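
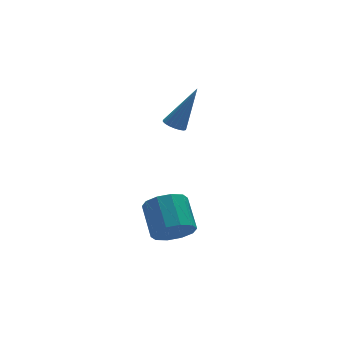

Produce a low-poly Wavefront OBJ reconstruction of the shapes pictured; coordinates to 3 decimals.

v 0.507 2.263 -2.043
v 0.873 2.578 -2.261
v 1.553 2.337 -0.177
v 0.714 2.732 -2.178
v 0.515 2.792 -2.068
v 0.313 2.748 -1.953
v 0.15 2.608 -1.856
v 0.058 2.4 -1.796
v 0.054 2.164 -1.785
v 0.14 1.948 -1.825
v 0.299 1.795 -1.907
v 0.499 1.734 -2.017
v 0.7 1.778 -2.132
v 0.863 1.918 -2.229
v 0.956 2.126 -2.289
v 0.959 2.362 -2.3
v -1.984 -3.302 -4.178
v -1.504 -2.952 -4.853
v -1.296 -1.627 -4.018
v -1.776 -1.978 -3.342
v -2.037 -2.817 -4.934
v -1.83 -1.492 -4.098
v -2.551 -2.868 -4.726
v -2.343 -1.543 -3.89
v -2.847 -3.085 -4.308
v -2.64 -1.76 -3.473
v -2.814 -3.385 -3.841
v -2.607 -2.06 -3.005
v -2.464 -3.653 -3.502
v -2.256 -2.328 -2.667
v -1.93 -3.788 -3.422
v -1.723 -2.463 -2.586
v -1.417 -3.737 -3.63
v -1.209 -2.412 -2.794
v -1.12 -3.52 -4.047
v -0.913 -2.195 -3.212
v -1.153 -3.22 -4.515
v -0.946 -1.895 -3.679
f 2 1 4
f 2 4 3
f 4 1 5
f 4 5 3
f 5 1 6
f 5 6 3
f 6 1 7
f 6 7 3
f 7 1 8
f 7 8 3
f 8 1 9
f 8 9 3
f 9 1 10
f 9 10 3
f 10 1 11
f 10 11 3
f 11 1 12
f 11 12 3
f 12 1 13
f 12 13 3
f 13 1 14
f 13 14 3
f 14 1 15
f 14 15 3
f 15 1 16
f 15 16 3
f 16 1 2
f 16 2 3
f 18 17 21
f 18 21 19
f 19 21 22
f 19 22 20
f 21 17 23
f 21 23 22
f 22 23 24
f 22 24 20
f 23 17 25
f 23 25 24
f 24 25 26
f 24 26 20
f 25 17 27
f 25 27 26
f 26 27 28
f 26 28 20
f 27 17 29
f 27 29 28
f 28 29 30
f 28 30 20
f 29 17 31
f 29 31 30
f 30 31 32
f 30 32 20
f 31 17 33
f 31 33 32
f 32 33 34
f 32 34 20
f 33 17 35
f 33 35 34
f 34 35 36
f 34 36 20
f 35 17 37
f 35 37 36
f 36 37 38
f 36 38 20
f 37 17 18
f 37 18 38
f 38 18 19
f 38 19 20



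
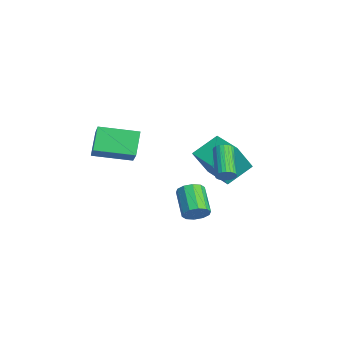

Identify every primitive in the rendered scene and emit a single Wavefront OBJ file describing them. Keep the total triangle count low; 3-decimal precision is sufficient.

v 1.598 1.802 0.263
v 1.847 1.538 0.663
v 0.251 1.755 1.798
v 0.002 2.018 1.397
v 1.903 1.737 0.704
v 0.307 1.954 1.838
v 1.912 1.946 0.677
v 0.317 2.163 1.812
v 1.874 2.133 0.588
v 0.278 2.35 1.722
v 1.794 2.269 0.449
v 0.198 2.486 1.583
v 1.684 2.334 0.281
v 0.088 2.551 1.416
v 1.56 2.318 0.111
v -0.035 2.535 1.246
v 1.443 2.224 -0.036
v -0.153 2.441 1.099
v 1.349 2.065 -0.138
v -0.247 2.282 0.997
v 1.293 1.866 -0.178
v -0.303 2.083 0.956
v 1.283 1.657 -0.152
v -0.312 1.874 0.983
v 1.322 1.47 -0.062
v -0.274 1.687 1.072
v 1.402 1.334 0.077
v -0.194 1.551 1.211
v 1.512 1.269 0.244
v -0.084 1.486 1.379
v 1.635 1.285 0.414
v 0.04 1.502 1.549
v 1.753 1.379 0.561
v 0.157 1.596 1.696
v 1.396 0.357 -2.372
v 1.73 0.809 -1.891
v 0.297 0.795 -0.886
v -0.036 0.343 -1.368
v 1.512 1.067 -2.199
v 0.079 1.053 -1.194
v 1.249 1.054 -2.573
v -0.184 1.04 -1.568
v 1.043 0.774 -2.871
v -0.39 0.761 -1.866
v 0.972 0.336 -2.978
v -0.461 0.322 -1.973
v 1.063 -0.095 -2.854
v -0.37 -0.109 -1.849
v 1.281 -0.353 -2.546
v -0.152 -0.367 -1.541
v 1.544 -0.34 -2.172
v 0.111 -0.354 -1.167
v 1.75 -0.061 -1.874
v 0.317 -0.074 -0.869
v 1.821 0.378 -1.767
v 0.388 0.364 -0.762
v -2.159 -4.361 0.497
v -3.037 -3.983 1.73
v -1.767 -2.268 0.135
v -2.644 -1.89 1.368
v -0.716 -4.45 1.552
v -1.593 -4.072 2.785
v -0.323 -2.357 1.19
v -1.201 -1.979 2.423
v -2.731 0.975 -0.095
v -3.193 2.386 0.851
v -3.246 1.922 -1.756
v -3.707 3.332 -0.81
v -0.993 1.648 -0.25
v -1.454 3.058 0.696
v -1.507 2.594 -1.911
v -1.969 4.005 -0.965
f 2 1 5
f 2 5 3
f 3 5 6
f 3 6 4
f 5 1 7
f 5 7 6
f 6 7 8
f 6 8 4
f 7 1 9
f 7 9 8
f 8 9 10
f 8 10 4
f 9 1 11
f 9 11 10
f 10 11 12
f 10 12 4
f 11 1 13
f 11 13 12
f 12 13 14
f 12 14 4
f 13 1 15
f 13 15 14
f 14 15 16
f 14 16 4
f 15 1 17
f 15 17 16
f 16 17 18
f 16 18 4
f 17 1 19
f 17 19 18
f 18 19 20
f 18 20 4
f 19 1 21
f 19 21 20
f 20 21 22
f 20 22 4
f 21 1 23
f 21 23 22
f 22 23 24
f 22 24 4
f 23 1 25
f 23 25 24
f 24 25 26
f 24 26 4
f 25 1 27
f 25 27 26
f 26 27 28
f 26 28 4
f 27 1 29
f 27 29 28
f 28 29 30
f 28 30 4
f 29 1 31
f 29 31 30
f 30 31 32
f 30 32 4
f 31 1 33
f 31 33 32
f 32 33 34
f 32 34 4
f 33 1 2
f 33 2 34
f 34 2 3
f 34 3 4
f 36 35 39
f 36 39 37
f 37 39 40
f 37 40 38
f 39 35 41
f 39 41 40
f 40 41 42
f 40 42 38
f 41 35 43
f 41 43 42
f 42 43 44
f 42 44 38
f 43 35 45
f 43 45 44
f 44 45 46
f 44 46 38
f 45 35 47
f 45 47 46
f 46 47 48
f 46 48 38
f 47 35 49
f 47 49 48
f 48 49 50
f 48 50 38
f 49 35 51
f 49 51 50
f 50 51 52
f 50 52 38
f 51 35 53
f 51 53 52
f 52 53 54
f 52 54 38
f 53 35 55
f 53 55 54
f 54 55 56
f 54 56 38
f 55 35 36
f 55 36 56
f 56 36 37
f 56 37 38
f 58 60 57
f 61 58 57
f 57 60 59
f 59 61 57
f 58 64 60
f 62 58 61
f 62 64 58
f 60 64 59
f 63 61 59
f 59 64 63
f 63 62 61
f 64 62 63
f 66 68 65
f 69 66 65
f 65 68 67
f 67 69 65
f 66 72 68
f 70 66 69
f 70 72 66
f 68 72 67
f 71 69 67
f 67 72 71
f 71 70 69
f 72 70 71



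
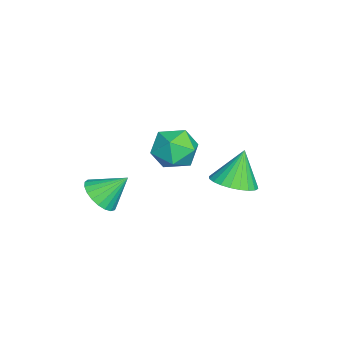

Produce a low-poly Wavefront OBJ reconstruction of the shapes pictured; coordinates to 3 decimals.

v -2.379 -0.003 1.505
v -1.63 -0.661 2.07
v -3.77 -0.759 2.47
v -3.021 -1.417 3.035
v -3.039 -0.285 3.215
v -2.179 0.182 2.619
v -3.221 -1.602 1.921
v -2.361 -1.135 1.325
v -2.15 -1.649 2.327
v -2.038 -0.836 3.126
v -3.362 -0.584 1.414
v -3.25 0.229 2.213
v 1.739 -3.158 2.501
v 2.643 -3.118 2.6
v 1.581 -2.082 3.519
v 2.583 -2.866 2.324
v 2.377 -2.665 2.079
v 2.061 -2.549 1.907
v 1.689 -2.538 1.837
v 1.326 -2.634 1.882
v 1.034 -2.821 2.035
v 0.865 -3.067 2.268
v 0.846 -3.328 2.541
v 0.982 -3.559 2.807
v 1.249 -3.722 3.021
v 1.601 -3.787 3.144
v 1.977 -3.743 3.156
v 2.311 -3.598 3.056
v 2.547 -3.377 2.859
v 0.259 1.962 2.557
v 1.034 2.609 2.699
v -0.339 2.338 4.103
v 0.762 2.849 2.536
v 0.413 2.953 2.375
v 0.041 2.907 2.242
v -0.298 2.717 2.157
v -0.552 2.411 2.133
v -0.683 2.038 2.174
v -0.67 1.652 2.273
v -0.516 1.314 2.415
v -0.244 1.074 2.579
v 0.105 0.97 2.739
v 0.478 1.016 2.872
v 0.817 1.207 2.957
v 1.071 1.512 2.981
v 1.201 1.886 2.94
v 1.189 2.271 2.842
f 1 12 6
f 1 6 2
f 1 2 8
f 1 8 11
f 1 11 12
f 2 6 10
f 6 12 5
f 12 11 3
f 11 8 7
f 8 2 9
f 4 10 5
f 4 5 3
f 4 3 7
f 4 7 9
f 4 9 10
f 5 10 6
f 3 5 12
f 7 3 11
f 9 7 8
f 10 9 2
f 14 13 16
f 14 16 15
f 16 13 17
f 16 17 15
f 17 13 18
f 17 18 15
f 18 13 19
f 18 19 15
f 19 13 20
f 19 20 15
f 20 13 21
f 20 21 15
f 21 13 22
f 21 22 15
f 22 13 23
f 22 23 15
f 23 13 24
f 23 24 15
f 24 13 25
f 24 25 15
f 25 13 26
f 25 26 15
f 26 13 27
f 26 27 15
f 27 13 28
f 27 28 15
f 28 13 29
f 28 29 15
f 29 13 14
f 29 14 15
f 31 30 33
f 31 33 32
f 33 30 34
f 33 34 32
f 34 30 35
f 34 35 32
f 35 30 36
f 35 36 32
f 36 30 37
f 36 37 32
f 37 30 38
f 37 38 32
f 38 30 39
f 38 39 32
f 39 30 40
f 39 40 32
f 40 30 41
f 40 41 32
f 41 30 42
f 41 42 32
f 42 30 43
f 42 43 32
f 43 30 44
f 43 44 32
f 44 30 45
f 44 45 32
f 45 30 46
f 45 46 32
f 46 30 47
f 46 47 32
f 47 30 31
f 47 31 32



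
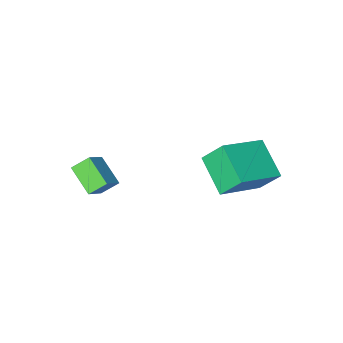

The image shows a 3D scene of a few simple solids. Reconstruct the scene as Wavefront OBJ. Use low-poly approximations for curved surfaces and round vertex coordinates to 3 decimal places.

v 2.349 -0.777 -3.66
v 3.153 -0.335 -2.903
v 2.333 0.395 -4.328
v 3.137 0.838 -3.571
v 2.983 -1.058 -4.169
v 3.787 -0.615 -3.412
v 2.967 0.115 -4.837
v 3.771 0.557 -4.08
v -1.911 2.239 -3.241
v -2.391 2.874 -2.265
v -1.69 3.733 -4.105
v -2.17 4.368 -3.129
v 0.03 2.432 -2.411
v -0.45 3.067 -1.435
v 0.251 3.926 -3.275
v -0.229 4.561 -2.299
f 2 4 1
f 5 2 1
f 1 4 3
f 3 5 1
f 2 8 4
f 6 2 5
f 6 8 2
f 4 8 3
f 7 5 3
f 3 8 7
f 7 6 5
f 8 6 7
f 10 12 9
f 13 10 9
f 9 12 11
f 11 13 9
f 10 16 12
f 14 10 13
f 14 16 10
f 12 16 11
f 15 13 11
f 11 16 15
f 15 14 13
f 16 14 15



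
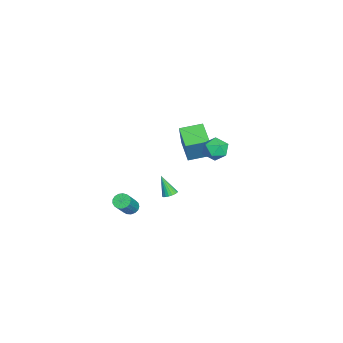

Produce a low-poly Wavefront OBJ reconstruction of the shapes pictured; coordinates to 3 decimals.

v -4.779 0.636 -1.15
v -3.996 0.565 0.71
v -5.223 2.08 -0.908
v -4.439 2.009 0.952
v -3.301 1.191 -1.752
v -2.517 1.12 0.108
v -3.744 2.635 -1.51
v -2.961 2.564 0.35
v 2.033 3.6 3.446
v 2.409 3.148 2.773
v 0.731 3.412 2.847
v 1.107 2.96 2.174
v 1.087 2.605 2.994
v 1.892 2.722 3.364
v 1.248 3.838 2.256
v 2.053 3.955 2.626
v 1.924 3.295 2.037
v 1.824 2.533 2.494
v 1.316 4.027 3.126
v 1.216 3.265 3.583
v 3.339 -1.576 -1.453
v 3.771 -1.473 -1.794
v 4.914 -1.82 -0.447
v 4.481 -1.924 -0.107
v 3.716 -1.234 -1.685
v 4.859 -1.581 -0.339
v 3.575 -1.073 -1.524
v 4.717 -1.421 -0.177
v 3.379 -1.028 -1.346
v 4.522 -1.375 0.001
v 3.174 -1.109 -1.193
v 4.317 -1.456 0.154
v 3.007 -1.296 -1.1
v 4.15 -1.643 0.247
v 2.916 -1.548 -1.087
v 4.058 -1.895 0.259
v 2.922 -1.806 -1.159
v 4.064 -2.153 0.188
v 3.023 -2.012 -1.298
v 4.165 -2.359 0.049
v 3.196 -2.118 -1.472
v 4.339 -2.465 -0.125
v 3.403 -2.1 -1.643
v 4.545 -2.447 -0.296
v 3.594 -1.962 -1.769
v 4.737 -2.309 -0.423
v 3.727 -1.735 -1.824
v 4.87 -2.083 -0.477
v -1.518 0.261 -3.709
v -1.139 -0.093 -3.753
v -1.922 -0.341 -2.351
v -1.038 0.069 -3.651
v -1.02 0.264 -3.559
v -1.087 0.458 -3.493
v -1.229 0.619 -3.465
v -1.421 0.717 -3.478
v -1.63 0.737 -3.532
v -1.819 0.674 -3.616
v -1.956 0.54 -3.716
v -2.017 0.358 -3.815
v -1.992 0.159 -3.896
v -1.885 -0.022 -3.944
v -1.714 -0.155 -3.952
v -1.509 -0.215 -3.918
v -1.306 -0.193 -3.847
f 2 4 1
f 5 2 1
f 1 4 3
f 3 5 1
f 2 8 4
f 6 2 5
f 6 8 2
f 4 8 3
f 7 5 3
f 3 8 7
f 7 6 5
f 8 6 7
f 9 20 14
f 9 14 10
f 9 10 16
f 9 16 19
f 9 19 20
f 10 14 18
f 14 20 13
f 20 19 11
f 19 16 15
f 16 10 17
f 12 18 13
f 12 13 11
f 12 11 15
f 12 15 17
f 12 17 18
f 13 18 14
f 11 13 20
f 15 11 19
f 17 15 16
f 18 17 10
f 22 21 25
f 22 25 23
f 23 25 26
f 23 26 24
f 25 21 27
f 25 27 26
f 26 27 28
f 26 28 24
f 27 21 29
f 27 29 28
f 28 29 30
f 28 30 24
f 29 21 31
f 29 31 30
f 30 31 32
f 30 32 24
f 31 21 33
f 31 33 32
f 32 33 34
f 32 34 24
f 33 21 35
f 33 35 34
f 34 35 36
f 34 36 24
f 35 21 37
f 35 37 36
f 36 37 38
f 36 38 24
f 37 21 39
f 37 39 38
f 38 39 40
f 38 40 24
f 39 21 41
f 39 41 40
f 40 41 42
f 40 42 24
f 41 21 43
f 41 43 42
f 42 43 44
f 42 44 24
f 43 21 45
f 43 45 44
f 44 45 46
f 44 46 24
f 45 21 47
f 45 47 46
f 46 47 48
f 46 48 24
f 47 21 22
f 47 22 48
f 48 22 23
f 48 23 24
f 50 49 52
f 50 52 51
f 52 49 53
f 52 53 51
f 53 49 54
f 53 54 51
f 54 49 55
f 54 55 51
f 55 49 56
f 55 56 51
f 56 49 57
f 56 57 51
f 57 49 58
f 57 58 51
f 58 49 59
f 58 59 51
f 59 49 60
f 59 60 51
f 60 49 61
f 60 61 51
f 61 49 62
f 61 62 51
f 62 49 63
f 62 63 51
f 63 49 64
f 63 64 51
f 64 49 65
f 64 65 51
f 65 49 50
f 65 50 51



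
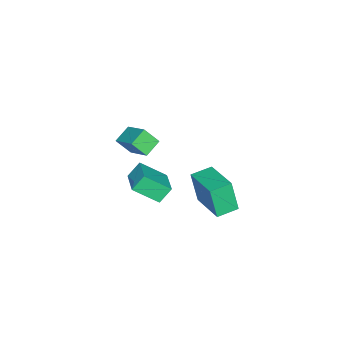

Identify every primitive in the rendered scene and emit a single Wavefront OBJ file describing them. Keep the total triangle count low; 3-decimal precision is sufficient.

v -1.402 0.641 2.679
v -0.893 -0.612 3.676
v -0.086 1.495 3.081
v 0.424 0.243 4.078
v -0.884 0.217 1.882
v -0.374 -1.035 2.879
v 0.433 1.072 2.284
v 0.942 -0.181 3.281
v -4.552 -2.128 1.943
v -4.346 -2.881 2.801
v -3.734 -0.831 2.885
v -3.528 -1.584 3.743
v -3.592 -2.396 1.477
v -3.386 -3.149 2.335
v -2.774 -1.099 2.419
v -2.568 -1.852 3.277
v -0.126 2.871 2.735
v -0.262 2.42 4.462
v -1.033 3.601 2.854
v -1.169 3.15 4.581
v 1.229 4.47 3.259
v 1.093 4.019 4.986
v 0.322 5.2 3.378
v 0.186 4.749 5.105
f 2 4 1
f 5 2 1
f 1 4 3
f 3 5 1
f 2 8 4
f 6 2 5
f 6 8 2
f 4 8 3
f 7 5 3
f 3 8 7
f 7 6 5
f 8 6 7
f 10 12 9
f 13 10 9
f 9 12 11
f 11 13 9
f 10 16 12
f 14 10 13
f 14 16 10
f 12 16 11
f 15 13 11
f 11 16 15
f 15 14 13
f 16 14 15
f 18 20 17
f 21 18 17
f 17 20 19
f 19 21 17
f 18 24 20
f 22 18 21
f 22 24 18
f 20 24 19
f 23 21 19
f 19 24 23
f 23 22 21
f 24 22 23



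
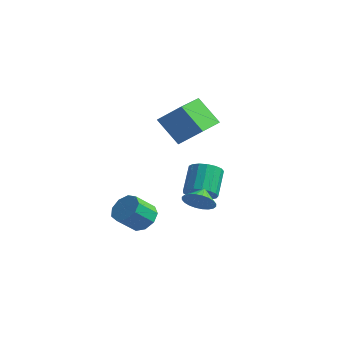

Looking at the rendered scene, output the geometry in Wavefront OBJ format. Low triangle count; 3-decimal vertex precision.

v -2.702 -3.136 -2.356
v -1.902 -2.91 -1.837
v -2.279 -3.998 -0.784
v -3.078 -4.224 -1.304
v -2.421 -2.535 -1.635
v -2.797 -3.623 -0.582
v -3.07 -2.442 -1.771
v -3.447 -3.53 -0.718
v -3.548 -2.673 -2.181
v -3.924 -3.761 -1.128
v -3.629 -3.121 -2.673
v -4.006 -4.209 -1.62
v -3.277 -3.576 -3.017
v -3.653 -4.664 -1.964
v -2.655 -3.825 -3.052
v -3.032 -4.913 -1.999
v -2.056 -3.752 -2.761
v -2.432 -4.839 -1.708
v -1.758 -3.39 -2.281
v -2.135 -4.478 -1.229
v -3.708 0.955 1.527
v -5.061 0.735 3.118
v -4.19 3.047 1.407
v -5.543 2.827 2.998
v -2.297 1.353 2.782
v -3.65 1.133 4.373
v -2.779 3.445 2.662
v -4.132 3.225 4.253
v -0.925 -0.631 -1.505
v -0.144 -0.758 -0.927
v -1.235 0.231 -0.895
v -0.003 -0.52 -1.191
v -0.002 -0.299 -1.503
v -0.142 -0.129 -1.815
v -0.401 -0.034 -2.08
v -0.74 -0.031 -2.258
v -1.107 -0.119 -2.321
v -1.446 -0.284 -2.259
v -1.706 -0.503 -2.083
v -1.846 -0.741 -1.819
v -1.847 -0.962 -1.507
v -1.707 -1.133 -1.195
v -1.448 -1.227 -0.93
v -1.109 -1.23 -0.752
v -0.743 -1.142 -0.689
v -0.403 -0.977 -0.751
v -3.119 2.185 -2.641
v -2.546 2.905 -3.057
v -3.169 4.176 -1.716
v -3.741 3.455 -1.299
v -2.968 2.944 -3.29
v -3.591 4.214 -1.948
v -3.424 2.808 -3.374
v -4.047 4.079 -2.032
v -3.811 2.53 -3.29
v -4.434 3.801 -1.948
v -4.039 2.173 -3.057
v -4.661 3.444 -1.716
v -4.056 1.819 -2.729
v -4.679 3.089 -1.388
v -3.858 1.548 -2.381
v -4.481 2.819 -1.039
v -3.491 1.423 -2.092
v -4.114 2.694 -0.751
v -3.039 1.472 -1.929
v -3.662 2.743 -0.588
v -2.605 1.685 -1.929
v -3.227 2.956 -0.588
v -2.288 2.012 -2.092
v -2.911 3.283 -0.751
v -2.162 2.379 -2.381
v -2.785 3.65 -1.039
v -2.255 2.701 -2.729
v -2.878 3.972 -1.388
f 2 1 5
f 2 5 3
f 3 5 6
f 3 6 4
f 5 1 7
f 5 7 6
f 6 7 8
f 6 8 4
f 7 1 9
f 7 9 8
f 8 9 10
f 8 10 4
f 9 1 11
f 9 11 10
f 10 11 12
f 10 12 4
f 11 1 13
f 11 13 12
f 12 13 14
f 12 14 4
f 13 1 15
f 13 15 14
f 14 15 16
f 14 16 4
f 15 1 17
f 15 17 16
f 16 17 18
f 16 18 4
f 17 1 19
f 17 19 18
f 18 19 20
f 18 20 4
f 19 1 2
f 19 2 20
f 20 2 3
f 20 3 4
f 22 24 21
f 25 22 21
f 21 24 23
f 23 25 21
f 22 28 24
f 26 22 25
f 26 28 22
f 24 28 23
f 27 25 23
f 23 28 27
f 27 26 25
f 28 26 27
f 30 29 32
f 30 32 31
f 32 29 33
f 32 33 31
f 33 29 34
f 33 34 31
f 34 29 35
f 34 35 31
f 35 29 36
f 35 36 31
f 36 29 37
f 36 37 31
f 37 29 38
f 37 38 31
f 38 29 39
f 38 39 31
f 39 29 40
f 39 40 31
f 40 29 41
f 40 41 31
f 41 29 42
f 41 42 31
f 42 29 43
f 42 43 31
f 43 29 44
f 43 44 31
f 44 29 45
f 44 45 31
f 45 29 46
f 45 46 31
f 46 29 30
f 46 30 31
f 48 47 51
f 48 51 49
f 49 51 52
f 49 52 50
f 51 47 53
f 51 53 52
f 52 53 54
f 52 54 50
f 53 47 55
f 53 55 54
f 54 55 56
f 54 56 50
f 55 47 57
f 55 57 56
f 56 57 58
f 56 58 50
f 57 47 59
f 57 59 58
f 58 59 60
f 58 60 50
f 59 47 61
f 59 61 60
f 60 61 62
f 60 62 50
f 61 47 63
f 61 63 62
f 62 63 64
f 62 64 50
f 63 47 65
f 63 65 64
f 64 65 66
f 64 66 50
f 65 47 67
f 65 67 66
f 66 67 68
f 66 68 50
f 67 47 69
f 67 69 68
f 68 69 70
f 68 70 50
f 69 47 71
f 69 71 70
f 70 71 72
f 70 72 50
f 71 47 73
f 71 73 72
f 72 73 74
f 72 74 50
f 73 47 48
f 73 48 74
f 74 48 49
f 74 49 50



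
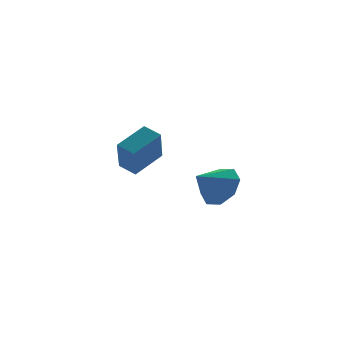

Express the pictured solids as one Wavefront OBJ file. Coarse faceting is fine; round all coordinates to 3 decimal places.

v -3.907 -4.104 1.261
v -4.32 -4.887 2.606
v -4.269 -3.435 1.539
v -4.682 -4.217 2.885
v -2.638 -3.683 1.895
v -3.051 -4.465 3.241
v -3 -3.013 2.174
v -3.413 -3.796 3.519
v 1.101 -1.019 -1.196
v 1.602 -1.759 -0.645
v -0.061 -1.201 -0.384
v 1.703 -1.024 -0.336
v 1.452 -0.286 -0.531
v 0.995 0.022 -1.116
v 0.601 -0.279 -1.748
v 0.5 -1.014 -2.057
v 0.751 -1.752 -1.861
v 1.208 -2.061 -1.277
f 2 4 1
f 5 2 1
f 1 4 3
f 3 5 1
f 2 8 4
f 6 2 5
f 6 8 2
f 4 8 3
f 7 5 3
f 3 8 7
f 7 6 5
f 8 6 7
f 10 9 12
f 10 12 11
f 12 9 13
f 12 13 11
f 13 9 14
f 13 14 11
f 14 9 15
f 14 15 11
f 15 9 16
f 15 16 11
f 16 9 17
f 16 17 11
f 17 9 18
f 17 18 11
f 18 9 10
f 18 10 11



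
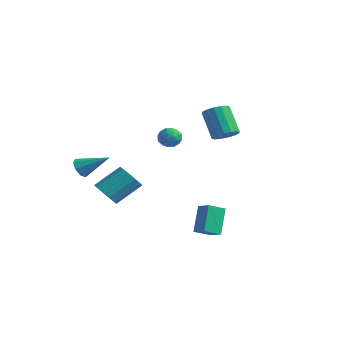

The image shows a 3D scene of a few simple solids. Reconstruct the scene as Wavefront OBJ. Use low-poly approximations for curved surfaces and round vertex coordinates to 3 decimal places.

v -2.899 -4.44 -0.048
v -2.4 -4.813 -0.367
v -1.581 -3.46 0.868
v -2.536 -4.373 -0.642
v -2.884 -3.973 -0.569
v -3.241 -3.846 -0.19
v -3.398 -4.067 0.272
v -3.263 -4.506 0.547
v -2.914 -4.907 0.474
v -2.557 -5.033 0.095
v -2.836 -2.805 -2.41
v -2.012 -3.158 -2.326
v -1.521 -1.728 -1.127
v -2.344 -1.375 -1.21
v -2.004 -2.803 -2.754
v -1.513 -1.372 -1.554
v -2.314 -2.448 -3.05
v -1.822 -1.018 -1.851
v -2.823 -2.23 -3.101
v -2.331 -0.799 -1.902
v -3.337 -2.231 -2.889
v -2.845 -0.801 -1.69
v -3.659 -2.452 -2.493
v -3.168 -1.022 -1.294
v -3.667 -2.808 -2.066
v -3.176 -1.377 -0.866
v -3.358 -3.162 -1.769
v -2.866 -1.732 -0.57
v -2.849 -3.381 -1.718
v -2.357 -1.95 -0.519
v -2.335 -3.379 -1.93
v -1.843 -1.949 -0.731
v 3.281 -3.843 3.861
v 3.612 -3.441 3.418
v 4.248 -4.199 4.262
v 4.579 -3.797 3.819
v 4.226 -3.52 4.335
v 3.628 -3.3 4.087
v 4.232 -4.34 3.593
v 3.634 -4.12 3.345
v 4.2 -3.748 3.253
v 4.196 -3.241 3.711
v 3.664 -4.399 3.969
v 3.66 -3.892 4.427
v 3.361 -3.611 3.604
v 4.499 -4.029 4.076
v 4.291 -3.866 4.379
v 4.486 -3.63 4.119
v 3.371 -3.528 3.997
v 3.565 -3.292 3.737
v 3.926 -3.338 4.276
v 4.295 -4.348 3.943
v 4.489 -4.112 3.683
v 3.374 -4.01 3.561
v 3.569 -3.774 3.301
v 3.934 -4.302 3.404
v 3.902 -3.555 3.247
v 4.47 -3.764 3.483
v 4.266 -4.083 3.35
v 3.915 -3.954 3.204
v 3.899 -3.257 3.516
v 4.468 -3.466 3.752
v 4.26 -3.303 4.055
v 3.909 -3.174 3.909
v 4.245 -3.437 3.419
v 3.392 -4.174 3.928
v 3.961 -4.383 4.164
v 3.951 -4.466 3.771
v 3.6 -4.337 3.625
v 3.39 -3.876 4.197
v 3.958 -4.085 4.433
v 3.945 -3.686 4.476
v 3.594 -3.557 4.33
v 3.615 -4.203 4.261
v 0.516 3.048 1.658
v 1.169 3.291 2.072
v 0.057 3.514 3.695
v -0.596 3.272 3.282
v 1.005 3.642 1.912
v -0.107 3.865 3.535
v 0.71 3.834 1.684
v -0.401 4.057 3.307
v 0.363 3.816 1.449
v -0.748 4.039 3.072
v 0.057 3.592 1.27
v -1.054 3.815 2.893
v -0.126 3.222 1.195
v -1.237 3.445 2.818
v -0.137 2.806 1.245
v -1.249 3.029 2.868
v 0.027 2.455 1.405
v -1.085 2.678 3.028
v 0.321 2.263 1.633
v -0.79 2.486 3.256
v 0.668 2.281 1.868
v -0.443 2.504 3.491
v 0.974 2.505 2.047
v -0.137 2.728 3.67
v 1.157 2.875 2.122
v 0.046 3.098 3.745
v 2.734 -1.181 -3.941
v 2.197 -0.391 -2.404
v 2.947 -0.184 -4.379
v 2.41 0.606 -2.842
v 3.65 -1.226 -3.598
v 3.113 -0.436 -2.061
v 3.863 -0.229 -4.036
v 3.326 0.561 -2.499
f 2 1 4
f 2 4 3
f 4 1 5
f 4 5 3
f 5 1 6
f 5 6 3
f 6 1 7
f 6 7 3
f 7 1 8
f 7 8 3
f 8 1 9
f 8 9 3
f 9 1 10
f 9 10 3
f 10 1 2
f 10 2 3
f 12 11 15
f 12 15 13
f 13 15 16
f 13 16 14
f 15 11 17
f 15 17 16
f 16 17 18
f 16 18 14
f 17 11 19
f 17 19 18
f 18 19 20
f 18 20 14
f 19 11 21
f 19 21 20
f 20 21 22
f 20 22 14
f 21 11 23
f 21 23 22
f 22 23 24
f 22 24 14
f 23 11 25
f 23 25 24
f 24 25 26
f 24 26 14
f 25 11 27
f 25 27 26
f 26 27 28
f 26 28 14
f 27 11 29
f 27 29 28
f 28 29 30
f 28 30 14
f 29 11 31
f 29 31 30
f 30 31 32
f 30 32 14
f 31 11 12
f 31 12 32
f 32 12 13
f 32 13 14
f 33 70 49
f 70 44 73
f 49 73 38
f 70 73 49
f 33 49 45
f 49 38 50
f 45 50 34
f 49 50 45
f 33 45 54
f 45 34 55
f 54 55 40
f 45 55 54
f 33 54 66
f 54 40 69
f 66 69 43
f 54 69 66
f 33 66 70
f 66 43 74
f 70 74 44
f 66 74 70
f 34 50 61
f 50 38 64
f 61 64 42
f 50 64 61
f 38 73 51
f 73 44 72
f 51 72 37
f 73 72 51
f 44 74 71
f 74 43 67
f 71 67 35
f 74 67 71
f 43 69 68
f 69 40 56
f 68 56 39
f 69 56 68
f 40 55 60
f 55 34 57
f 60 57 41
f 55 57 60
f 36 62 48
f 62 42 63
f 48 63 37
f 62 63 48
f 36 48 46
f 48 37 47
f 46 47 35
f 48 47 46
f 36 46 53
f 46 35 52
f 53 52 39
f 46 52 53
f 36 53 58
f 53 39 59
f 58 59 41
f 53 59 58
f 36 58 62
f 58 41 65
f 62 65 42
f 58 65 62
f 37 63 51
f 63 42 64
f 51 64 38
f 63 64 51
f 35 47 71
f 47 37 72
f 71 72 44
f 47 72 71
f 39 52 68
f 52 35 67
f 68 67 43
f 52 67 68
f 41 59 60
f 59 39 56
f 60 56 40
f 59 56 60
f 42 65 61
f 65 41 57
f 61 57 34
f 65 57 61
f 76 75 79
f 76 79 77
f 77 79 80
f 77 80 78
f 79 75 81
f 79 81 80
f 80 81 82
f 80 82 78
f 81 75 83
f 81 83 82
f 82 83 84
f 82 84 78
f 83 75 85
f 83 85 84
f 84 85 86
f 84 86 78
f 85 75 87
f 85 87 86
f 86 87 88
f 86 88 78
f 87 75 89
f 87 89 88
f 88 89 90
f 88 90 78
f 89 75 91
f 89 91 90
f 90 91 92
f 90 92 78
f 91 75 93
f 91 93 92
f 92 93 94
f 92 94 78
f 93 75 95
f 93 95 94
f 94 95 96
f 94 96 78
f 95 75 97
f 95 97 96
f 96 97 98
f 96 98 78
f 97 75 99
f 97 99 98
f 98 99 100
f 98 100 78
f 99 75 76
f 99 76 100
f 100 76 77
f 100 77 78
f 102 104 101
f 105 102 101
f 101 104 103
f 103 105 101
f 102 108 104
f 106 102 105
f 106 108 102
f 104 108 103
f 107 105 103
f 103 108 107
f 107 106 105
f 108 106 107



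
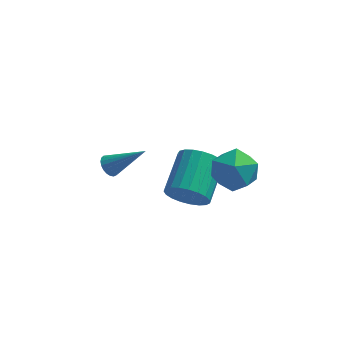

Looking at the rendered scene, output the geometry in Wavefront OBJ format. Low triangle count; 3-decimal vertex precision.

v -0.071 -1.676 1.711
v 0.927 -1.657 1.673
v -0.047 -3.283 1.547
v 0.951 -3.264 1.509
v 0.48 -3.048 2.363
v 0.465 -2.055 2.464
v 0.415 -2.885 0.756
v 0.4 -1.892 0.857
v 1.228 -2.404 1.083
v 1.267 -2.505 2.076
v -0.387 -2.435 1.144
v -0.348 -2.536 2.137
v -4.576 1.024 -2.023
v -4.253 1.048 -2.418
v -3.164 0.936 -0.877
v -4.28 1.253 -2.37
v -4.357 1.418 -2.262
v -4.473 1.515 -2.113
v -4.606 1.527 -1.948
v -4.733 1.452 -1.796
v -4.834 1.303 -1.684
v -4.89 1.106 -1.63
v -4.891 0.894 -1.644
v -4.838 0.705 -1.724
v -4.74 0.571 -1.855
v -4.613 0.515 -2.016
v -4.479 0.547 -2.178
v -4.363 0.662 -2.313
v -4.283 0.839 -2.398
v -1.221 -2.765 0.156
v -0.782 -3.15 0.801
v -0.44 -1.54 1.529
v -0.879 -1.155 0.884
v -0.522 -3.095 0.556
v -0.18 -1.484 1.284
v -0.383 -2.982 0.241
v -0.04 -1.372 0.969
v -0.389 -2.832 -0.088
v -0.046 -1.222 0.64
v -0.539 -2.67 -0.375
v -0.196 -1.06 0.353
v -0.806 -2.525 -0.57
v -0.464 -0.915 0.158
v -1.146 -2.421 -0.64
v -0.803 -0.811 0.088
v -1.498 -2.377 -0.572
v -1.156 -0.767 0.156
v -1.803 -2.4 -0.378
v -1.46 -0.79 0.35
v -2.007 -2.486 -0.092
v -1.664 -0.876 0.636
v -2.075 -2.62 0.237
v -1.733 -1.01 0.965
v -1.996 -2.779 0.552
v -1.653 -1.169 1.28
v -1.782 -2.936 0.798
v -1.44 -1.326 1.526
v -1.472 -3.063 0.934
v -1.129 -1.453 1.662
v -1.118 -3.139 0.935
v -0.776 -1.529 1.663
f 1 12 6
f 1 6 2
f 1 2 8
f 1 8 11
f 1 11 12
f 2 6 10
f 6 12 5
f 12 11 3
f 11 8 7
f 8 2 9
f 4 10 5
f 4 5 3
f 4 3 7
f 4 7 9
f 4 9 10
f 5 10 6
f 3 5 12
f 7 3 11
f 9 7 8
f 10 9 2
f 14 13 16
f 14 16 15
f 16 13 17
f 16 17 15
f 17 13 18
f 17 18 15
f 18 13 19
f 18 19 15
f 19 13 20
f 19 20 15
f 20 13 21
f 20 21 15
f 21 13 22
f 21 22 15
f 22 13 23
f 22 23 15
f 23 13 24
f 23 24 15
f 24 13 25
f 24 25 15
f 25 13 26
f 25 26 15
f 26 13 27
f 26 27 15
f 27 13 28
f 27 28 15
f 28 13 29
f 28 29 15
f 29 13 14
f 29 14 15
f 31 30 34
f 31 34 32
f 32 34 35
f 32 35 33
f 34 30 36
f 34 36 35
f 35 36 37
f 35 37 33
f 36 30 38
f 36 38 37
f 37 38 39
f 37 39 33
f 38 30 40
f 38 40 39
f 39 40 41
f 39 41 33
f 40 30 42
f 40 42 41
f 41 42 43
f 41 43 33
f 42 30 44
f 42 44 43
f 43 44 45
f 43 45 33
f 44 30 46
f 44 46 45
f 45 46 47
f 45 47 33
f 46 30 48
f 46 48 47
f 47 48 49
f 47 49 33
f 48 30 50
f 48 50 49
f 49 50 51
f 49 51 33
f 50 30 52
f 50 52 51
f 51 52 53
f 51 53 33
f 52 30 54
f 52 54 53
f 53 54 55
f 53 55 33
f 54 30 56
f 54 56 55
f 55 56 57
f 55 57 33
f 56 30 58
f 56 58 57
f 57 58 59
f 57 59 33
f 58 30 60
f 58 60 59
f 59 60 61
f 59 61 33
f 60 30 31
f 60 31 61
f 61 31 32
f 61 32 33



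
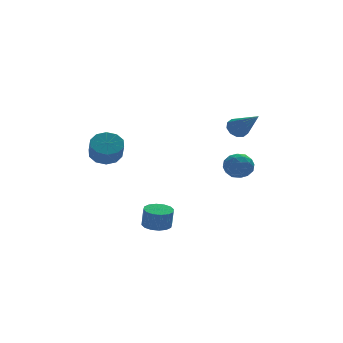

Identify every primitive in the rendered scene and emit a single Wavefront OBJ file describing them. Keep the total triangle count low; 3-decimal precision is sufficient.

v 2.641 -1.475 2.054
v 3.13 -1.62 1.684
v 3.079 -3.045 3.246
v 3.256 -1.375 1.959
v 3.147 -1.169 2.271
v 2.845 -1.079 2.5
v 2.465 -1.141 2.558
v 2.152 -1.33 2.424
v 2.026 -1.574 2.148
v 2.135 -1.781 1.836
v 2.437 -1.87 1.608
v 2.817 -1.809 1.549
v -2.748 2.762 -0.372
v -2 2.365 -0.57
v -2.124 1.681 0.333
v -2.872 2.078 0.532
v -1.888 2.777 -0.243
v -2.012 2.092 0.661
v -2.104 3.183 0.035
v -2.228 2.499 0.939
v -2.567 3.428 0.158
v -2.691 2.744 1.061
v -3.098 3.419 0.078
v -3.222 2.735 0.981
v -3.496 3.159 -0.173
v -3.62 2.475 0.73
v -3.608 2.748 -0.501
v -3.732 2.063 0.403
v -3.392 2.341 -0.779
v -3.516 1.657 0.125
v -2.929 2.096 -0.901
v -3.053 1.412 0.002
v -2.398 2.105 -0.821
v -2.522 1.421 0.082
v -1.375 -1.029 -4.105
v -0.887 -0.462 -4.054
v -0.837 -0.604 -2.964
v -1.325 -1.171 -3.015
v -1.237 -0.298 -4.016
v -1.186 -0.439 -2.927
v -1.623 -0.329 -4.002
v -1.573 -0.47 -2.913
v -1.944 -0.548 -4.016
v -1.893 -0.689 -2.926
v -2.112 -0.896 -4.053
v -2.061 -1.037 -2.964
v -2.082 -1.28 -4.105
v -2.032 -1.421 -3.015
v -1.863 -1.596 -4.156
v -1.813 -1.738 -3.066
v -1.514 -1.761 -4.193
v -1.463 -1.902 -3.104
v -1.127 -1.73 -4.207
v -1.077 -1.871 -3.118
v -0.807 -1.511 -4.194
v -0.756 -1.652 -3.104
v -0.639 -1.163 -4.156
v -0.588 -1.304 -3.067
v -0.668 -0.779 -4.105
v -0.618 -0.92 -3.015
v 1.797 -3.297 0.772
v 2.353 -3.868 0.831
v 1.027 -4.112 0.129
v 1.583 -4.683 0.188
v 1.192 -4.437 0.84
v 1.668 -3.933 1.238
v 1.712 -4.047 -0.278
v 2.188 -3.543 0.12
v 2.3 -4.331 0.182
v 1.979 -4.573 0.873
v 1.401 -3.407 0.087
v 1.08 -3.649 0.778
v 2.143 -3.51 0.858
v 1.237 -4.47 0.102
v 1.008 -4.325 0.485
v 1.334 -4.66 0.52
v 1.74 -3.549 1.097
v 2.067 -3.885 1.132
v 1.384 -4.219 1.137
v 1.313 -4.095 -0.172
v 1.64 -4.431 -0.137
v 2.046 -3.32 0.44
v 2.372 -3.655 0.475
v 1.996 -3.761 -0.177
v 2.438 -4.119 0.511
v 1.986 -4.598 0.133
v 2.062 -4.224 -0.14
v 2.341 -3.928 0.093
v 2.25 -4.261 0.917
v 1.797 -4.74 0.54
v 1.567 -4.595 0.923
v 1.847 -4.299 1.156
v 2.219 -4.533 0.536
v 1.583 -3.24 0.42
v 1.13 -3.719 0.043
v 1.533 -3.681 -0.196
v 1.813 -3.385 0.037
v 1.394 -3.382 0.827
v 0.942 -3.861 0.449
v 1.039 -4.052 0.867
v 1.318 -3.756 1.1
v 1.161 -3.447 0.424
f 2 1 4
f 2 4 3
f 4 1 5
f 4 5 3
f 5 1 6
f 5 6 3
f 6 1 7
f 6 7 3
f 7 1 8
f 7 8 3
f 8 1 9
f 8 9 3
f 9 1 10
f 9 10 3
f 10 1 11
f 10 11 3
f 11 1 12
f 11 12 3
f 12 1 2
f 12 2 3
f 14 13 17
f 14 17 15
f 15 17 18
f 15 18 16
f 17 13 19
f 17 19 18
f 18 19 20
f 18 20 16
f 19 13 21
f 19 21 20
f 20 21 22
f 20 22 16
f 21 13 23
f 21 23 22
f 22 23 24
f 22 24 16
f 23 13 25
f 23 25 24
f 24 25 26
f 24 26 16
f 25 13 27
f 25 27 26
f 26 27 28
f 26 28 16
f 27 13 29
f 27 29 28
f 28 29 30
f 28 30 16
f 29 13 31
f 29 31 30
f 30 31 32
f 30 32 16
f 31 13 33
f 31 33 32
f 32 33 34
f 32 34 16
f 33 13 14
f 33 14 34
f 34 14 15
f 34 15 16
f 36 35 39
f 36 39 37
f 37 39 40
f 37 40 38
f 39 35 41
f 39 41 40
f 40 41 42
f 40 42 38
f 41 35 43
f 41 43 42
f 42 43 44
f 42 44 38
f 43 35 45
f 43 45 44
f 44 45 46
f 44 46 38
f 45 35 47
f 45 47 46
f 46 47 48
f 46 48 38
f 47 35 49
f 47 49 48
f 48 49 50
f 48 50 38
f 49 35 51
f 49 51 50
f 50 51 52
f 50 52 38
f 51 35 53
f 51 53 52
f 52 53 54
f 52 54 38
f 53 35 55
f 53 55 54
f 54 55 56
f 54 56 38
f 55 35 57
f 55 57 56
f 56 57 58
f 56 58 38
f 57 35 59
f 57 59 58
f 58 59 60
f 58 60 38
f 59 35 36
f 59 36 60
f 60 36 37
f 60 37 38
f 61 98 77
f 98 72 101
f 77 101 66
f 98 101 77
f 61 77 73
f 77 66 78
f 73 78 62
f 77 78 73
f 61 73 82
f 73 62 83
f 82 83 68
f 73 83 82
f 61 82 94
f 82 68 97
f 94 97 71
f 82 97 94
f 61 94 98
f 94 71 102
f 98 102 72
f 94 102 98
f 62 78 89
f 78 66 92
f 89 92 70
f 78 92 89
f 66 101 79
f 101 72 100
f 79 100 65
f 101 100 79
f 72 102 99
f 102 71 95
f 99 95 63
f 102 95 99
f 71 97 96
f 97 68 84
f 96 84 67
f 97 84 96
f 68 83 88
f 83 62 85
f 88 85 69
f 83 85 88
f 64 90 76
f 90 70 91
f 76 91 65
f 90 91 76
f 64 76 74
f 76 65 75
f 74 75 63
f 76 75 74
f 64 74 81
f 74 63 80
f 81 80 67
f 74 80 81
f 64 81 86
f 81 67 87
f 86 87 69
f 81 87 86
f 64 86 90
f 86 69 93
f 90 93 70
f 86 93 90
f 65 91 79
f 91 70 92
f 79 92 66
f 91 92 79
f 63 75 99
f 75 65 100
f 99 100 72
f 75 100 99
f 67 80 96
f 80 63 95
f 96 95 71
f 80 95 96
f 69 87 88
f 87 67 84
f 88 84 68
f 87 84 88
f 70 93 89
f 93 69 85
f 89 85 62
f 93 85 89



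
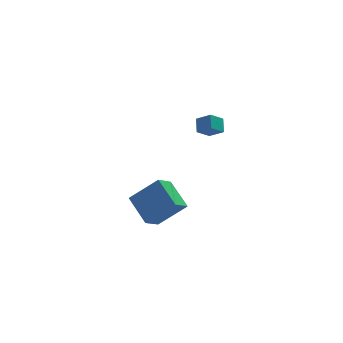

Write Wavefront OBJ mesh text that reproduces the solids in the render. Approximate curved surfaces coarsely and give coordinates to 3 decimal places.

v -1.044 1.059 -4.778
v -1.926 0.394 -3.885
v -1.47 2.729 -3.955
v -2.352 2.064 -3.062
v 0.512 0.796 -3.438
v -0.37 0.131 -2.545
v 0.086 2.466 -2.615
v -0.796 1.801 -1.722
v 1.41 -0.327 3.535
v 1.608 0.401 4.006
v 0.805 0.201 2.973
v 1.003 0.93 3.444
v 2.157 -0.13 2.916
v 2.355 0.599 3.387
v 1.552 0.399 2.354
v 1.75 1.127 2.825
f 2 4 1
f 5 2 1
f 1 4 3
f 3 5 1
f 2 8 4
f 6 2 5
f 6 8 2
f 4 8 3
f 7 5 3
f 3 8 7
f 7 6 5
f 8 6 7
f 10 12 9
f 13 10 9
f 9 12 11
f 11 13 9
f 10 16 12
f 14 10 13
f 14 16 10
f 12 16 11
f 15 13 11
f 11 16 15
f 15 14 13
f 16 14 15



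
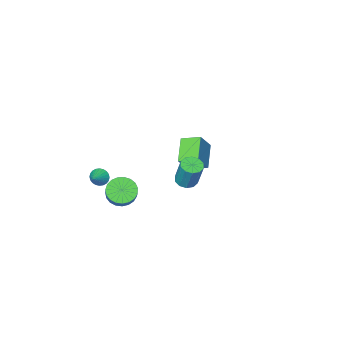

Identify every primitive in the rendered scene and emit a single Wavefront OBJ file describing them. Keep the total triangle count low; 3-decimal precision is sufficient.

v -4.286 -5.131 -1.022
v -5.069 -4.224 -0.634
v -3.351 -3.941 -1.919
v -4.134 -3.033 -1.531
v -3.446 -4.907 0.151
v -4.229 -3.999 0.539
v -2.511 -3.716 -0.746
v -3.294 -2.809 -0.358
v 3.154 -2.866 0.645
v 3.569 -3.18 0.368
v 3.926 -2.274 1.135
v 3.534 -3.009 0.218
v 3.441 -2.817 0.132
v 3.304 -2.632 0.125
v 3.144 -2.483 0.197
v 2.985 -2.392 0.337
v 2.853 -2.373 0.524
v 2.766 -2.43 0.73
v 2.738 -2.553 0.922
v 2.773 -2.723 1.073
v 2.866 -2.916 1.158
v 3.003 -3.1 1.166
v 3.163 -3.25 1.094
v 3.322 -3.34 0.953
v 3.455 -3.359 0.766
v 3.542 -3.303 0.561
v 2.611 -1.426 -0.011
v 3.433 -1.652 -0.228
v 4.191 -0.281 1.214
v 3.369 -0.054 1.431
v 3.367 -1.375 -0.458
v 4.126 -0.004 0.985
v 3.171 -1.106 -0.61
v 3.93 0.265 0.833
v 2.878 -0.893 -0.659
v 3.637 0.479 0.784
v 2.539 -0.771 -0.595
v 3.297 0.6 0.847
v 2.212 -0.763 -0.431
v 2.97 0.608 1.011
v 1.954 -0.87 -0.194
v 2.712 0.502 1.248
v 1.809 -1.072 0.074
v 2.568 0.299 1.517
v 1.804 -1.336 0.328
v 2.562 0.035 1.77
v 1.937 -1.615 0.523
v 2.696 -0.244 1.965
v 2.188 -1.861 0.625
v 2.946 -0.49 2.068
v 2.511 -2.033 0.618
v 3.269 -0.661 2.061
v 2.852 -2.099 0.502
v 3.61 -0.727 1.944
v 3.151 -2.049 0.297
v 3.909 -0.677 1.74
v 3.356 -1.891 0.039
v 4.115 -0.519 1.481
v 0.963 2.655 3.068
v 1.59 2.529 3.097
v 1.644 3.179 4.721
v 1.017 3.305 4.692
v 1.545 2.895 2.953
v 1.599 3.544 4.577
v 1.278 3.169 2.852
v 1.332 3.818 4.476
v 0.891 3.246 2.834
v 0.945 3.896 4.458
v 0.531 3.098 2.905
v 0.585 3.748 4.529
v 0.336 2.781 3.039
v 0.39 3.431 4.663
v 0.381 2.416 3.183
v 0.435 3.065 4.807
v 0.648 2.142 3.284
v 0.702 2.791 4.908
v 1.035 2.064 3.302
v 1.089 2.714 4.926
v 1.395 2.212 3.231
v 1.449 2.862 4.855
f 2 4 1
f 5 2 1
f 1 4 3
f 3 5 1
f 2 8 4
f 6 2 5
f 6 8 2
f 4 8 3
f 7 5 3
f 3 8 7
f 7 6 5
f 8 6 7
f 10 9 12
f 10 12 11
f 12 9 13
f 12 13 11
f 13 9 14
f 13 14 11
f 14 9 15
f 14 15 11
f 15 9 16
f 15 16 11
f 16 9 17
f 16 17 11
f 17 9 18
f 17 18 11
f 18 9 19
f 18 19 11
f 19 9 20
f 19 20 11
f 20 9 21
f 20 21 11
f 21 9 22
f 21 22 11
f 22 9 23
f 22 23 11
f 23 9 24
f 23 24 11
f 24 9 25
f 24 25 11
f 25 9 26
f 25 26 11
f 26 9 10
f 26 10 11
f 28 27 31
f 28 31 29
f 29 31 32
f 29 32 30
f 31 27 33
f 31 33 32
f 32 33 34
f 32 34 30
f 33 27 35
f 33 35 34
f 34 35 36
f 34 36 30
f 35 27 37
f 35 37 36
f 36 37 38
f 36 38 30
f 37 27 39
f 37 39 38
f 38 39 40
f 38 40 30
f 39 27 41
f 39 41 40
f 40 41 42
f 40 42 30
f 41 27 43
f 41 43 42
f 42 43 44
f 42 44 30
f 43 27 45
f 43 45 44
f 44 45 46
f 44 46 30
f 45 27 47
f 45 47 46
f 46 47 48
f 46 48 30
f 47 27 49
f 47 49 48
f 48 49 50
f 48 50 30
f 49 27 51
f 49 51 50
f 50 51 52
f 50 52 30
f 51 27 53
f 51 53 52
f 52 53 54
f 52 54 30
f 53 27 55
f 53 55 54
f 54 55 56
f 54 56 30
f 55 27 57
f 55 57 56
f 56 57 58
f 56 58 30
f 57 27 28
f 57 28 58
f 58 28 29
f 58 29 30
f 60 59 63
f 60 63 61
f 61 63 64
f 61 64 62
f 63 59 65
f 63 65 64
f 64 65 66
f 64 66 62
f 65 59 67
f 65 67 66
f 66 67 68
f 66 68 62
f 67 59 69
f 67 69 68
f 68 69 70
f 68 70 62
f 69 59 71
f 69 71 70
f 70 71 72
f 70 72 62
f 71 59 73
f 71 73 72
f 72 73 74
f 72 74 62
f 73 59 75
f 73 75 74
f 74 75 76
f 74 76 62
f 75 59 77
f 75 77 76
f 76 77 78
f 76 78 62
f 77 59 79
f 77 79 78
f 78 79 80
f 78 80 62
f 79 59 60
f 79 60 80
f 80 60 61
f 80 61 62



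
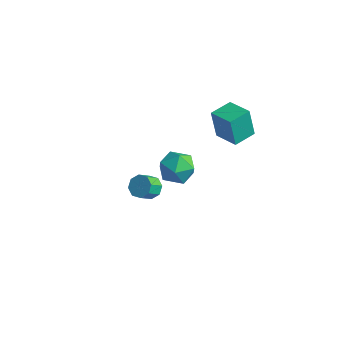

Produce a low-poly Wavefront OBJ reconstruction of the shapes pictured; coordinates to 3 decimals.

v -0.858 1.385 -4.181
v -0.383 0.899 -4.658
v -0.468 -0.03 -3.797
v -0.942 0.455 -3.319
v -0.042 1.247 -4.25
v -0.127 0.317 -3.389
v -0.179 1.675 -3.801
v -0.263 0.745 -2.94
v -0.713 1.933 -3.575
v -0.798 1.004 -2.713
v -1.332 1.87 -3.703
v -1.417 0.941 -2.842
v -1.673 1.523 -4.111
v -1.758 0.593 -3.25
v -1.537 1.095 -4.56
v -1.621 0.165 -3.699
v -1.002 0.836 -4.787
v -1.087 -0.093 -3.925
v 3.021 -0.682 2.79
v 3.733 -0.451 3.752
v 3.407 -2.609 2.968
v 4.119 -2.378 3.93
v 2.912 -2.226 4.015
v 2.674 -1.035 3.905
v 4.466 -2.025 2.815
v 4.228 -0.834 2.705
v 4.627 -1.281 3.768
v 3.667 -1.405 4.509
v 3.473 -1.655 2.211
v 2.513 -1.779 2.952
v 3.159 2.662 2.803
v 2.724 2.667 4.714
v 3.412 4.16 2.856
v 2.977 4.165 4.767
v 4.783 2.375 3.173
v 4.348 2.38 5.084
v 5.036 3.873 3.226
v 4.601 3.878 5.137
f 2 1 5
f 2 5 3
f 3 5 6
f 3 6 4
f 5 1 7
f 5 7 6
f 6 7 8
f 6 8 4
f 7 1 9
f 7 9 8
f 8 9 10
f 8 10 4
f 9 1 11
f 9 11 10
f 10 11 12
f 10 12 4
f 11 1 13
f 11 13 12
f 12 13 14
f 12 14 4
f 13 1 15
f 13 15 14
f 14 15 16
f 14 16 4
f 15 1 17
f 15 17 16
f 16 17 18
f 16 18 4
f 17 1 2
f 17 2 18
f 18 2 3
f 18 3 4
f 19 30 24
f 19 24 20
f 19 20 26
f 19 26 29
f 19 29 30
f 20 24 28
f 24 30 23
f 30 29 21
f 29 26 25
f 26 20 27
f 22 28 23
f 22 23 21
f 22 21 25
f 22 25 27
f 22 27 28
f 23 28 24
f 21 23 30
f 25 21 29
f 27 25 26
f 28 27 20
f 32 34 31
f 35 32 31
f 31 34 33
f 33 35 31
f 32 38 34
f 36 32 35
f 36 38 32
f 34 38 33
f 37 35 33
f 33 38 37
f 37 36 35
f 38 36 37



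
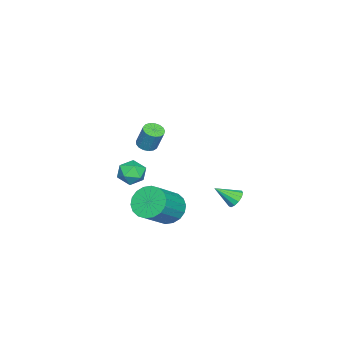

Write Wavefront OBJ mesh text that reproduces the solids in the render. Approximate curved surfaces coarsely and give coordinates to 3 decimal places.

v 1.341 4.067 -0.508
v 1.815 3.991 -0.851
v 1.759 3.073 0.288
v 1.902 4.213 -0.62
v 1.811 4.389 -0.352
v 1.571 4.462 -0.135
v 1.258 4.41 -0.035
v 0.971 4.249 -0.086
v 0.802 4.03 -0.271
v 0.805 3.823 -0.531
v 0.977 3.693 -0.784
v 1.265 3.682 -0.949
v 1.578 3.793 -0.974
v 0.592 -1.063 1.933
v 1.159 -1.018 1.82
v 1.375 -0.532 3.093
v 0.808 -0.577 3.207
v 1.056 -0.772 1.743
v 1.272 -0.286 3.016
v 0.847 -0.593 1.71
v 1.063 -0.106 2.983
v 0.579 -0.521 1.728
v 0.796 -0.034 3.001
v 0.315 -0.573 1.793
v 0.531 -0.087 3.066
v 0.113 -0.738 1.891
v 0.33 -0.252 3.164
v 0.022 -0.977 1.998
v 0.238 -0.491 3.271
v 0.061 -1.236 2.09
v 0.277 -0.75 3.363
v 0.221 -1.456 2.146
v 0.438 -0.969 3.419
v 0.467 -1.585 2.154
v 0.683 -1.098 3.427
v 0.741 -1.595 2.111
v 0.957 -1.108 3.384
v 0.981 -1.483 2.028
v 1.197 -0.996 3.301
v 1.132 -1.275 1.923
v 1.348 -0.788 3.196
v 0.707 0.147 -2.539
v 1.28 -0.184 -3.341
v 2.846 -0.619 -2.043
v 2.273 -0.287 -1.241
v 1.386 0.266 -3.318
v 2.952 -0.169 -2.02
v 1.357 0.693 -3.14
v 2.923 0.258 -1.842
v 1.199 1.011 -2.844
v 2.765 0.576 -1.546
v 0.944 1.159 -2.487
v 2.51 0.724 -1.189
v 0.642 1.106 -2.14
v 2.208 0.671 -0.842
v 0.353 0.863 -1.872
v 1.919 0.428 -0.574
v 0.134 0.479 -1.737
v 1.7 0.044 -0.439
v 0.028 0.029 -1.76
v 1.594 -0.406 -0.462
v 0.057 -0.398 -1.938
v 1.623 -0.833 -0.64
v 0.215 -0.716 -2.234
v 1.781 -1.151 -0.936
v 0.47 -0.864 -2.591
v 2.036 -1.299 -1.293
v 0.772 -0.811 -2.938
v 2.338 -1.246 -1.64
v 1.061 -0.568 -3.206
v 2.627 -1.003 -1.908
v -3.76 -3.391 -2.987
v -3.149 -2.872 -3.383
v -2.711 -4.068 -2.257
v -2.1 -3.549 -2.653
v -2.668 -3.198 -2.059
v -3.316 -2.779 -2.51
v -2.544 -4.161 -3.13
v -3.192 -3.742 -3.581
v -2.398 -3.348 -3.471
v -2.474 -2.753 -2.809
v -3.386 -4.187 -2.831
v -3.462 -3.592 -2.169
f 2 1 4
f 2 4 3
f 4 1 5
f 4 5 3
f 5 1 6
f 5 6 3
f 6 1 7
f 6 7 3
f 7 1 8
f 7 8 3
f 8 1 9
f 8 9 3
f 9 1 10
f 9 10 3
f 10 1 11
f 10 11 3
f 11 1 12
f 11 12 3
f 12 1 13
f 12 13 3
f 13 1 2
f 13 2 3
f 15 14 18
f 15 18 16
f 16 18 19
f 16 19 17
f 18 14 20
f 18 20 19
f 19 20 21
f 19 21 17
f 20 14 22
f 20 22 21
f 21 22 23
f 21 23 17
f 22 14 24
f 22 24 23
f 23 24 25
f 23 25 17
f 24 14 26
f 24 26 25
f 25 26 27
f 25 27 17
f 26 14 28
f 26 28 27
f 27 28 29
f 27 29 17
f 28 14 30
f 28 30 29
f 29 30 31
f 29 31 17
f 30 14 32
f 30 32 31
f 31 32 33
f 31 33 17
f 32 14 34
f 32 34 33
f 33 34 35
f 33 35 17
f 34 14 36
f 34 36 35
f 35 36 37
f 35 37 17
f 36 14 38
f 36 38 37
f 37 38 39
f 37 39 17
f 38 14 40
f 38 40 39
f 39 40 41
f 39 41 17
f 40 14 15
f 40 15 41
f 41 15 16
f 41 16 17
f 43 42 46
f 43 46 44
f 44 46 47
f 44 47 45
f 46 42 48
f 46 48 47
f 47 48 49
f 47 49 45
f 48 42 50
f 48 50 49
f 49 50 51
f 49 51 45
f 50 42 52
f 50 52 51
f 51 52 53
f 51 53 45
f 52 42 54
f 52 54 53
f 53 54 55
f 53 55 45
f 54 42 56
f 54 56 55
f 55 56 57
f 55 57 45
f 56 42 58
f 56 58 57
f 57 58 59
f 57 59 45
f 58 42 60
f 58 60 59
f 59 60 61
f 59 61 45
f 60 42 62
f 60 62 61
f 61 62 63
f 61 63 45
f 62 42 64
f 62 64 63
f 63 64 65
f 63 65 45
f 64 42 66
f 64 66 65
f 65 66 67
f 65 67 45
f 66 42 68
f 66 68 67
f 67 68 69
f 67 69 45
f 68 42 70
f 68 70 69
f 69 70 71
f 69 71 45
f 70 42 43
f 70 43 71
f 71 43 44
f 71 44 45
f 72 83 77
f 72 77 73
f 72 73 79
f 72 79 82
f 72 82 83
f 73 77 81
f 77 83 76
f 83 82 74
f 82 79 78
f 79 73 80
f 75 81 76
f 75 76 74
f 75 74 78
f 75 78 80
f 75 80 81
f 76 81 77
f 74 76 83
f 78 74 82
f 80 78 79
f 81 80 73



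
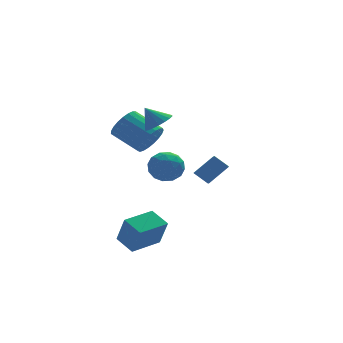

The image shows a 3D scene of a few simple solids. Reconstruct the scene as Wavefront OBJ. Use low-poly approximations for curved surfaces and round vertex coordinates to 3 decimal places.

v -1.462 -0.578 2.465
v -0.997 0.155 2.524
v -2.118 -0.242 3.475
v -1.293 0.259 2.297
v -1.623 0.196 2.103
v -1.92 -0.019 1.981
v -2.127 -0.346 1.955
v -2.202 -0.718 2.03
v -2.13 -1.063 2.192
v -1.926 -1.311 2.407
v -1.63 -1.415 2.634
v -1.301 -1.352 2.828
v -1.003 -1.137 2.95
v -0.796 -0.81 2.976
v -0.721 -0.438 2.9
v -0.793 -0.093 2.739
v -1.038 2.961 -1.426
v -0.147 3.462 -1.782
v -0.513 1.478 -2.198
v 0.378 1.979 -2.554
v 0.255 1.78 -1.496
v -0.07 2.697 -1.02
v -0.59 2.243 -2.96
v -0.915 3.16 -2.484
v 0.13 3.018 -2.73
v 0.652 2.732 -1.826
v -1.312 2.208 -2.154
v -0.79 1.922 -1.25
v -0.639 3.342 -1.536
v -0.021 1.598 -2.444
v -0.094 1.482 -1.822
v 0.43 1.776 -2.031
v -0.594 2.892 -1.088
v -0.07 3.187 -1.297
v 0.166 2.198 -1.129
v -0.59 1.753 -2.683
v -0.066 2.048 -2.892
v -1.09 3.164 -1.949
v -0.566 3.458 -2.158
v -0.826 2.742 -2.851
v 0.048 3.375 -2.303
v 0.357 2.504 -2.757
v -0.212 2.659 -2.996
v -0.403 3.198 -2.715
v 0.355 3.207 -1.771
v 0.664 2.336 -2.225
v 0.591 2.219 -1.603
v 0.4 2.758 -1.323
v 0.518 2.947 -2.329
v -1.324 2.604 -1.755
v -1.015 1.733 -2.209
v -1.06 2.182 -2.657
v -1.251 2.721 -2.377
v -1.017 2.436 -1.223
v -0.708 1.565 -1.677
v -0.257 1.742 -1.265
v -0.448 2.281 -0.984
v -1.178 1.993 -1.651
v -3.803 -4.582 -4.786
v -3.539 -5.24 -3.197
v -4.372 -3.569 -4.272
v -4.107 -4.227 -2.683
v -2.173 -3.713 -4.697
v -1.908 -4.371 -3.108
v -2.741 -2.7 -4.183
v -2.477 -3.358 -2.594
v 1.797 1.476 -3.049
v 1.103 1.921 -2.368
v 1.97 2.328 -3.431
v 1.275 2.774 -2.75
v 2.965 1.706 -2.01
v 2.27 2.152 -1.329
v 3.137 2.559 -2.392
v 2.443 3.004 -1.711
v -1.432 1.357 0.521
v -0.753 1.456 1.276
v -1.949 2.662 2.193
v -2.628 2.563 1.439
v -0.639 1.769 1.013
v -1.835 2.975 1.931
v -0.662 2.011 0.666
v -1.858 3.216 1.583
v -0.819 2.14 0.293
v -2.015 3.345 1.21
v -1.081 2.133 -0.04
v -2.277 3.338 0.877
v -1.404 1.992 -0.277
v -2.6 3.198 0.641
v -1.732 1.742 -0.375
v -2.928 2.947 0.543
v -2.008 1.425 -0.318
v -3.204 2.63 0.6
v -2.184 1.096 -0.116
v -3.38 2.301 0.801
v -2.231 0.813 0.196
v -3.427 2.018 1.113
v -2.139 0.623 0.564
v -3.335 1.829 1.482
v -1.925 0.561 0.925
v -3.121 1.766 1.843
v -1.626 0.636 1.216
v -2.822 1.842 2.134
v -1.293 0.836 1.387
v -2.489 2.042 2.305
v -0.984 1.126 1.408
v -2.18 2.332 2.326
f 2 1 4
f 2 4 3
f 4 1 5
f 4 5 3
f 5 1 6
f 5 6 3
f 6 1 7
f 6 7 3
f 7 1 8
f 7 8 3
f 8 1 9
f 8 9 3
f 9 1 10
f 9 10 3
f 10 1 11
f 10 11 3
f 11 1 12
f 11 12 3
f 12 1 13
f 12 13 3
f 13 1 14
f 13 14 3
f 14 1 15
f 14 15 3
f 15 1 16
f 15 16 3
f 16 1 2
f 16 2 3
f 17 54 33
f 54 28 57
f 33 57 22
f 54 57 33
f 17 33 29
f 33 22 34
f 29 34 18
f 33 34 29
f 17 29 38
f 29 18 39
f 38 39 24
f 29 39 38
f 17 38 50
f 38 24 53
f 50 53 27
f 38 53 50
f 17 50 54
f 50 27 58
f 54 58 28
f 50 58 54
f 18 34 45
f 34 22 48
f 45 48 26
f 34 48 45
f 22 57 35
f 57 28 56
f 35 56 21
f 57 56 35
f 28 58 55
f 58 27 51
f 55 51 19
f 58 51 55
f 27 53 52
f 53 24 40
f 52 40 23
f 53 40 52
f 24 39 44
f 39 18 41
f 44 41 25
f 39 41 44
f 20 46 32
f 46 26 47
f 32 47 21
f 46 47 32
f 20 32 30
f 32 21 31
f 30 31 19
f 32 31 30
f 20 30 37
f 30 19 36
f 37 36 23
f 30 36 37
f 20 37 42
f 37 23 43
f 42 43 25
f 37 43 42
f 20 42 46
f 42 25 49
f 46 49 26
f 42 49 46
f 21 47 35
f 47 26 48
f 35 48 22
f 47 48 35
f 19 31 55
f 31 21 56
f 55 56 28
f 31 56 55
f 23 36 52
f 36 19 51
f 52 51 27
f 36 51 52
f 25 43 44
f 43 23 40
f 44 40 24
f 43 40 44
f 26 49 45
f 49 25 41
f 45 41 18
f 49 41 45
f 60 62 59
f 63 60 59
f 59 62 61
f 61 63 59
f 60 66 62
f 64 60 63
f 64 66 60
f 62 66 61
f 65 63 61
f 61 66 65
f 65 64 63
f 66 64 65
f 68 70 67
f 71 68 67
f 67 70 69
f 69 71 67
f 68 74 70
f 72 68 71
f 72 74 68
f 70 74 69
f 73 71 69
f 69 74 73
f 73 72 71
f 74 72 73
f 76 75 79
f 76 79 77
f 77 79 80
f 77 80 78
f 79 75 81
f 79 81 80
f 80 81 82
f 80 82 78
f 81 75 83
f 81 83 82
f 82 83 84
f 82 84 78
f 83 75 85
f 83 85 84
f 84 85 86
f 84 86 78
f 85 75 87
f 85 87 86
f 86 87 88
f 86 88 78
f 87 75 89
f 87 89 88
f 88 89 90
f 88 90 78
f 89 75 91
f 89 91 90
f 90 91 92
f 90 92 78
f 91 75 93
f 91 93 92
f 92 93 94
f 92 94 78
f 93 75 95
f 93 95 94
f 94 95 96
f 94 96 78
f 95 75 97
f 95 97 96
f 96 97 98
f 96 98 78
f 97 75 99
f 97 99 98
f 98 99 100
f 98 100 78
f 99 75 101
f 99 101 100
f 100 101 102
f 100 102 78
f 101 75 103
f 101 103 102
f 102 103 104
f 102 104 78
f 103 75 105
f 103 105 104
f 104 105 106
f 104 106 78
f 105 75 76
f 105 76 106
f 106 76 77
f 106 77 78



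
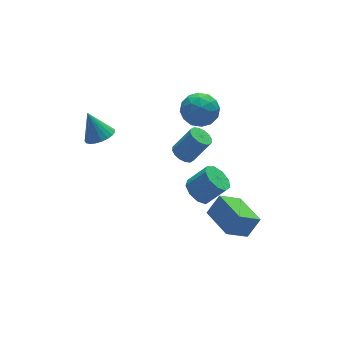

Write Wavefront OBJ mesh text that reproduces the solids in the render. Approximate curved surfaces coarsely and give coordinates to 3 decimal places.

v 3.593 2.862 0.155
v 4.605 2.679 0.792
v 2.895 1.141 0.768
v 3.907 0.958 1.405
v 3.127 1.819 1.742
v 3.559 2.883 1.363
v 3.941 0.937 0.197
v 4.373 2.001 -0.182
v 4.82 1.49 0.818
v 4.316 2.034 1.773
v 3.184 1.786 -0.213
v 2.68 2.33 0.742
v 4.16 2.922 0.419
v 3.34 0.898 1.141
v 2.881 1.404 1.339
v 3.476 1.297 1.713
v 3.545 3.041 0.755
v 4.14 2.934 1.13
v 3.271 2.428 1.688
v 3.36 0.886 0.43
v 3.955 0.779 0.805
v 4.024 2.523 -0.153
v 4.619 2.416 0.221
v 4.229 1.392 -0.128
v 4.881 2.115 0.809
v 4.471 1.103 1.17
v 4.491 1.091 0.46
v 4.745 1.717 0.237
v 4.585 2.435 1.371
v 4.175 1.423 1.731
v 3.717 1.929 1.929
v 3.97 2.555 1.706
v 4.712 1.736 1.386
v 3.325 2.397 -0.171
v 2.915 1.385 0.189
v 3.53 1.265 -0.146
v 3.783 1.891 -0.369
v 3.029 2.717 0.39
v 2.619 1.705 0.751
v 2.755 2.103 1.323
v 3.009 2.729 1.1
v 2.788 2.084 0.174
v 3.131 -5.055 -4.379
v 1.772 -5.059 -3.357
v 3.037 -2.92 -4.495
v 1.678 -2.924 -3.473
v 3.982 -4.956 -3.247
v 2.623 -4.96 -2.225
v 3.888 -2.821 -3.363
v 2.529 -2.825 -2.341
v 1.09 -2.983 -1.037
v 1.711 -2.366 -1.38
v 2.731 -2.741 -0.205
v 2.11 -3.357 0.137
v 1.326 -2.077 -0.953
v 2.346 -2.452 0.221
v 0.831 -2.211 -0.566
v 1.851 -2.586 0.608
v 0.457 -2.707 -0.399
v 1.477 -3.082 0.775
v 0.379 -3.332 -0.531
v 1.399 -3.707 0.643
v 0.634 -3.793 -0.9
v 1.654 -4.168 0.275
v 1.102 -3.875 -1.332
v 2.122 -4.25 -0.158
v 1.565 -3.539 -1.627
v 2.585 -3.914 -0.453
v 1.805 -2.943 -1.646
v 2.825 -3.318 -0.472
v 2.205 1.005 -1.901
v 2.694 1.527 -2.126
v 3.704 1.237 -0.604
v 3.215 0.715 -0.379
v 2.431 1.72 -1.915
v 3.441 1.43 -0.393
v 2.108 1.721 -1.701
v 3.118 1.431 -0.178
v 1.81 1.53 -1.54
v 2.821 1.241 -0.017
v 1.619 1.199 -1.475
v 2.629 0.909 0.047
v 1.584 0.815 -1.525
v 2.594 0.526 -0.003
v 1.716 0.483 -1.676
v 2.726 0.193 -0.154
v 1.979 0.29 -1.887
v 2.989 0 -0.365
v 2.302 0.289 -2.102
v 3.312 -0.001 -0.579
v 2.599 0.479 -2.263
v 3.61 0.19 -0.74
v 2.791 0.811 -2.327
v 3.801 0.521 -0.805
v 2.826 1.194 -2.277
v 3.836 0.905 -0.755
v -1.812 3.52 -0.599
v -1.322 2.86 -0.142
v -2.168 4.36 0.999
v -1.046 3.126 -0.221
v -0.903 3.46 -0.365
v -0.917 3.805 -0.549
v -1.086 4.1 -0.742
v -1.38 4.295 -0.91
v -1.749 4.356 -1.024
v -2.129 4.272 -1.065
v -2.453 4.058 -1.025
v -2.667 3.751 -0.912
v -2.733 3.405 -0.744
v -2.64 3.078 -0.551
v -2.403 2.827 -0.366
v -2.064 2.696 -0.222
v -1.682 2.708 -0.143
f 1 38 17
f 38 12 41
f 17 41 6
f 38 41 17
f 1 17 13
f 17 6 18
f 13 18 2
f 17 18 13
f 1 13 22
f 13 2 23
f 22 23 8
f 13 23 22
f 1 22 34
f 22 8 37
f 34 37 11
f 22 37 34
f 1 34 38
f 34 11 42
f 38 42 12
f 34 42 38
f 2 18 29
f 18 6 32
f 29 32 10
f 18 32 29
f 6 41 19
f 41 12 40
f 19 40 5
f 41 40 19
f 12 42 39
f 42 11 35
f 39 35 3
f 42 35 39
f 11 37 36
f 37 8 24
f 36 24 7
f 37 24 36
f 8 23 28
f 23 2 25
f 28 25 9
f 23 25 28
f 4 30 16
f 30 10 31
f 16 31 5
f 30 31 16
f 4 16 14
f 16 5 15
f 14 15 3
f 16 15 14
f 4 14 21
f 14 3 20
f 21 20 7
f 14 20 21
f 4 21 26
f 21 7 27
f 26 27 9
f 21 27 26
f 4 26 30
f 26 9 33
f 30 33 10
f 26 33 30
f 5 31 19
f 31 10 32
f 19 32 6
f 31 32 19
f 3 15 39
f 15 5 40
f 39 40 12
f 15 40 39
f 7 20 36
f 20 3 35
f 36 35 11
f 20 35 36
f 9 27 28
f 27 7 24
f 28 24 8
f 27 24 28
f 10 33 29
f 33 9 25
f 29 25 2
f 33 25 29
f 44 46 43
f 47 44 43
f 43 46 45
f 45 47 43
f 44 50 46
f 48 44 47
f 48 50 44
f 46 50 45
f 49 47 45
f 45 50 49
f 49 48 47
f 50 48 49
f 52 51 55
f 52 55 53
f 53 55 56
f 53 56 54
f 55 51 57
f 55 57 56
f 56 57 58
f 56 58 54
f 57 51 59
f 57 59 58
f 58 59 60
f 58 60 54
f 59 51 61
f 59 61 60
f 60 61 62
f 60 62 54
f 61 51 63
f 61 63 62
f 62 63 64
f 62 64 54
f 63 51 65
f 63 65 64
f 64 65 66
f 64 66 54
f 65 51 67
f 65 67 66
f 66 67 68
f 66 68 54
f 67 51 69
f 67 69 68
f 68 69 70
f 68 70 54
f 69 51 52
f 69 52 70
f 70 52 53
f 70 53 54
f 72 71 75
f 72 75 73
f 73 75 76
f 73 76 74
f 75 71 77
f 75 77 76
f 76 77 78
f 76 78 74
f 77 71 79
f 77 79 78
f 78 79 80
f 78 80 74
f 79 71 81
f 79 81 80
f 80 81 82
f 80 82 74
f 81 71 83
f 81 83 82
f 82 83 84
f 82 84 74
f 83 71 85
f 83 85 84
f 84 85 86
f 84 86 74
f 85 71 87
f 85 87 86
f 86 87 88
f 86 88 74
f 87 71 89
f 87 89 88
f 88 89 90
f 88 90 74
f 89 71 91
f 89 91 90
f 90 91 92
f 90 92 74
f 91 71 93
f 91 93 92
f 92 93 94
f 92 94 74
f 93 71 95
f 93 95 94
f 94 95 96
f 94 96 74
f 95 71 72
f 95 72 96
f 96 72 73
f 96 73 74
f 98 97 100
f 98 100 99
f 100 97 101
f 100 101 99
f 101 97 102
f 101 102 99
f 102 97 103
f 102 103 99
f 103 97 104
f 103 104 99
f 104 97 105
f 104 105 99
f 105 97 106
f 105 106 99
f 106 97 107
f 106 107 99
f 107 97 108
f 107 108 99
f 108 97 109
f 108 109 99
f 109 97 110
f 109 110 99
f 110 97 111
f 110 111 99
f 111 97 112
f 111 112 99
f 112 97 113
f 112 113 99
f 113 97 98
f 113 98 99



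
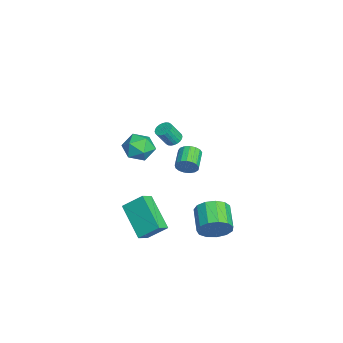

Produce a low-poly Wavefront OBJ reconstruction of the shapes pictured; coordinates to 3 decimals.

v -3.361 -0.925 -0.234
v -3.038 -1.227 -0.487
v -2.795 -1.777 0.481
v -3.119 -1.475 0.734
v -2.917 -1.078 -0.433
v -2.674 -1.628 0.536
v -2.865 -0.906 -0.348
v -2.622 -1.456 0.62
v -2.888 -0.737 -0.246
v -2.645 -1.287 0.722
v -2.983 -0.596 -0.142
v -2.74 -1.146 0.826
v -3.135 -0.505 -0.052
v -2.892 -1.056 0.916
v -3.323 -0.479 0.01
v -3.08 -1.029 0.978
v -3.516 -0.52 0.035
v -3.273 -1.07 1.003
v -3.685 -0.623 0.019
v -3.442 -1.173 0.987
v -3.806 -0.772 -0.036
v -3.563 -1.322 0.933
v -3.858 -0.944 -0.12
v -3.615 -1.494 0.848
v -3.835 -1.113 -0.222
v -3.592 -1.663 0.746
v -3.74 -1.254 -0.326
v -3.497 -1.804 0.642
v -3.588 -1.344 -0.416
v -3.345 -1.895 0.552
v -3.4 -1.371 -0.478
v -3.157 -1.921 0.49
v -3.207 -1.33 -0.503
v -2.964 -1.88 0.465
v 1.572 -3.139 -1.864
v 2.127 -3.586 -1.439
v 1.727 -2.118 -0.994
v 2.283 -2.565 -0.569
v 3.157 -2.335 -3.091
v 3.713 -2.782 -2.666
v 3.313 -1.314 -2.221
v 3.868 -1.761 -1.796
v 1.104 -2.341 2.878
v 1.754 -2.483 2.25
v 0.106 -2.977 1.99
v 0.756 -3.119 1.362
v 0.771 -3.585 2.149
v 1.388 -3.192 2.698
v 0.472 -2.268 1.542
v 1.089 -1.875 2.091
v 1.363 -2.438 1.424
v 1.548 -3.252 1.799
v 0.312 -2.208 2.441
v 0.497 -3.022 2.816
v 4.221 0.964 -1.693
v 4.57 0.609 -0.931
v 3.229 0.5 -0.366
v 2.879 0.856 -1.127
v 4.559 1.117 -0.861
v 3.217 1.008 -0.296
v 4.44 1.576 -1.056
v 3.098 1.467 -0.49
v 4.251 1.841 -1.452
v 2.91 1.733 -0.887
v 4.053 1.828 -1.925
v 2.712 1.72 -1.359
v 3.908 1.541 -2.324
v 2.567 1.432 -1.758
v 3.863 1.07 -2.522
v 2.521 0.962 -1.957
v 3.931 0.566 -2.458
v 2.589 0.458 -1.892
v 4.091 0.188 -2.15
v 2.749 0.08 -1.585
v 4.292 0.057 -1.697
v 2.951 -0.051 -1.132
v 4.471 0.214 -1.243
v 3.129 0.105 -0.678
v 3.744 -0.413 2.596
v 3.952 -0.158 3.086
v 2.904 0.027 3.434
v 2.696 -0.227 2.944
v 3.929 0.056 2.903
v 2.881 0.241 3.251
v 3.864 0.163 2.65
v 2.815 0.348 2.998
v 3.771 0.138 2.384
v 2.723 0.323 2.733
v 3.672 -0.014 2.167
v 2.624 0.172 2.516
v 3.59 -0.256 2.048
v 2.541 -0.071 2.397
v 3.543 -0.534 2.055
v 2.494 -0.349 2.403
v 3.542 -0.785 2.185
v 2.494 -0.6 2.534
v 3.587 -0.95 2.41
v 2.539 -0.765 2.758
v 3.669 -0.992 2.677
v 2.621 -0.807 3.025
v 3.767 -0.901 2.925
v 2.719 -0.716 3.274
v 3.861 -0.699 3.098
v 2.813 -0.514 3.447
v 3.927 -0.43 3.156
v 2.879 -0.245 3.505
f 2 1 5
f 2 5 3
f 3 5 6
f 3 6 4
f 5 1 7
f 5 7 6
f 6 7 8
f 6 8 4
f 7 1 9
f 7 9 8
f 8 9 10
f 8 10 4
f 9 1 11
f 9 11 10
f 10 11 12
f 10 12 4
f 11 1 13
f 11 13 12
f 12 13 14
f 12 14 4
f 13 1 15
f 13 15 14
f 14 15 16
f 14 16 4
f 15 1 17
f 15 17 16
f 16 17 18
f 16 18 4
f 17 1 19
f 17 19 18
f 18 19 20
f 18 20 4
f 19 1 21
f 19 21 20
f 20 21 22
f 20 22 4
f 21 1 23
f 21 23 22
f 22 23 24
f 22 24 4
f 23 1 25
f 23 25 24
f 24 25 26
f 24 26 4
f 25 1 27
f 25 27 26
f 26 27 28
f 26 28 4
f 27 1 29
f 27 29 28
f 28 29 30
f 28 30 4
f 29 1 31
f 29 31 30
f 30 31 32
f 30 32 4
f 31 1 33
f 31 33 32
f 32 33 34
f 32 34 4
f 33 1 2
f 33 2 34
f 34 2 3
f 34 3 4
f 36 38 35
f 39 36 35
f 35 38 37
f 37 39 35
f 36 42 38
f 40 36 39
f 40 42 36
f 38 42 37
f 41 39 37
f 37 42 41
f 41 40 39
f 42 40 41
f 43 54 48
f 43 48 44
f 43 44 50
f 43 50 53
f 43 53 54
f 44 48 52
f 48 54 47
f 54 53 45
f 53 50 49
f 50 44 51
f 46 52 47
f 46 47 45
f 46 45 49
f 46 49 51
f 46 51 52
f 47 52 48
f 45 47 54
f 49 45 53
f 51 49 50
f 52 51 44
f 56 55 59
f 56 59 57
f 57 59 60
f 57 60 58
f 59 55 61
f 59 61 60
f 60 61 62
f 60 62 58
f 61 55 63
f 61 63 62
f 62 63 64
f 62 64 58
f 63 55 65
f 63 65 64
f 64 65 66
f 64 66 58
f 65 55 67
f 65 67 66
f 66 67 68
f 66 68 58
f 67 55 69
f 67 69 68
f 68 69 70
f 68 70 58
f 69 55 71
f 69 71 70
f 70 71 72
f 70 72 58
f 71 55 73
f 71 73 72
f 72 73 74
f 72 74 58
f 73 55 75
f 73 75 74
f 74 75 76
f 74 76 58
f 75 55 77
f 75 77 76
f 76 77 78
f 76 78 58
f 77 55 56
f 77 56 78
f 78 56 57
f 78 57 58
f 80 79 83
f 80 83 81
f 81 83 84
f 81 84 82
f 83 79 85
f 83 85 84
f 84 85 86
f 84 86 82
f 85 79 87
f 85 87 86
f 86 87 88
f 86 88 82
f 87 79 89
f 87 89 88
f 88 89 90
f 88 90 82
f 89 79 91
f 89 91 90
f 90 91 92
f 90 92 82
f 91 79 93
f 91 93 92
f 92 93 94
f 92 94 82
f 93 79 95
f 93 95 94
f 94 95 96
f 94 96 82
f 95 79 97
f 95 97 96
f 96 97 98
f 96 98 82
f 97 79 99
f 97 99 98
f 98 99 100
f 98 100 82
f 99 79 101
f 99 101 100
f 100 101 102
f 100 102 82
f 101 79 103
f 101 103 102
f 102 103 104
f 102 104 82
f 103 79 105
f 103 105 104
f 104 105 106
f 104 106 82
f 105 79 80
f 105 80 106
f 106 80 81
f 106 81 82



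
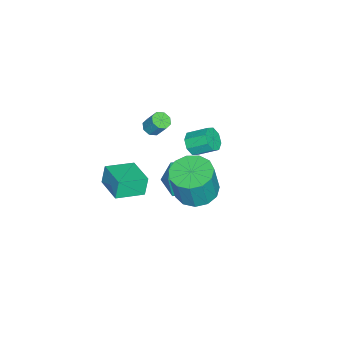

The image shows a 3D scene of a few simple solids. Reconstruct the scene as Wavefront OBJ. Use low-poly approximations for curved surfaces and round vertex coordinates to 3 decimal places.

v -3.035 -1.311 -2.013
v -2.355 -1.371 -1.785
v -2.485 -0.309 -1.118
v -3.165 -0.249 -1.347
v -2.395 -1.082 -2.252
v -2.526 -0.021 -1.586
v -2.811 -0.927 -2.58
v -2.941 0.134 -1.913
v -3.357 -0.997 -2.576
v -3.488 0.064 -1.909
v -3.715 -1.251 -2.242
v -3.845 -0.189 -1.575
v -3.674 -1.539 -1.774
v -3.805 -0.478 -1.108
v -3.259 -1.694 -1.447
v -3.389 -0.633 -0.78
v -2.712 -1.624 -1.451
v -2.843 -0.563 -0.784
v -3.679 -3.719 -2.067
v -3.374 -3.353 -2.344
v -3.217 -2.776 -1.409
v -3.521 -3.141 -1.133
v -3.783 -3.251 -2.338
v -3.625 -2.674 -1.403
v -4.13 -3.423 -2.174
v -3.973 -2.846 -1.239
v -4.213 -3.768 -1.947
v -4.056 -3.191 -1.012
v -3.983 -4.084 -1.791
v -3.826 -3.507 -0.856
v -3.575 -4.186 -1.797
v -3.417 -3.609 -0.862
v -3.227 -4.014 -1.961
v -3.07 -3.437 -1.026
v -3.144 -3.669 -2.188
v -2.987 -3.092 -1.253
v 2.532 0.876 0.613
v 3.192 0.048 0.402
v 3.568 -0.105 2.176
v 2.908 0.724 2.387
v 3.533 0.551 0.372
v 3.91 0.398 2.146
v 3.556 1.157 0.419
v 3.933 1.005 2.193
v 3.254 1.674 0.528
v 3.631 1.522 2.302
v 2.723 1.938 0.664
v 3.1 1.786 2.438
v 2.131 1.865 0.783
v 2.508 1.712 2.557
v 1.666 1.477 0.849
v 2.043 1.325 2.623
v 1.476 0.899 0.839
v 1.853 0.747 2.613
v 1.621 0.314 0.758
v 1.998 0.162 2.532
v 2.055 -0.093 0.631
v 2.432 -0.245 2.405
v 2.641 -0.192 0.498
v 3.018 -0.345 2.272
v 1.823 -2.728 -0.531
v 1.543 -2.651 0.488
v 2.904 -1.595 -0.32
v 2.623 -1.518 0.699
v 2.877 -3.802 -0.159
v 2.596 -3.725 0.86
v 3.957 -2.669 0.052
v 3.677 -2.592 1.071
v -2.532 -1.078 -2.967
v -1.794 -0.189 -3.286
v -1.306 -2.371 -3.734
v -0.568 -1.482 -4.053
v -0.715 -1.753 -2.895
v -1.472 -0.954 -2.42
v -1.628 -1.606 -4.6
v -2.385 -0.807 -4.125
v -1.235 -0.515 -4.295
v -0.671 -0.606 -3.241
v -2.429 -1.954 -3.779
v -1.865 -2.045 -2.725
f 2 1 5
f 2 5 3
f 3 5 6
f 3 6 4
f 5 1 7
f 5 7 6
f 6 7 8
f 6 8 4
f 7 1 9
f 7 9 8
f 8 9 10
f 8 10 4
f 9 1 11
f 9 11 10
f 10 11 12
f 10 12 4
f 11 1 13
f 11 13 12
f 12 13 14
f 12 14 4
f 13 1 15
f 13 15 14
f 14 15 16
f 14 16 4
f 15 1 17
f 15 17 16
f 16 17 18
f 16 18 4
f 17 1 2
f 17 2 18
f 18 2 3
f 18 3 4
f 20 19 23
f 20 23 21
f 21 23 24
f 21 24 22
f 23 19 25
f 23 25 24
f 24 25 26
f 24 26 22
f 25 19 27
f 25 27 26
f 26 27 28
f 26 28 22
f 27 19 29
f 27 29 28
f 28 29 30
f 28 30 22
f 29 19 31
f 29 31 30
f 30 31 32
f 30 32 22
f 31 19 33
f 31 33 32
f 32 33 34
f 32 34 22
f 33 19 35
f 33 35 34
f 34 35 36
f 34 36 22
f 35 19 20
f 35 20 36
f 36 20 21
f 36 21 22
f 38 37 41
f 38 41 39
f 39 41 42
f 39 42 40
f 41 37 43
f 41 43 42
f 42 43 44
f 42 44 40
f 43 37 45
f 43 45 44
f 44 45 46
f 44 46 40
f 45 37 47
f 45 47 46
f 46 47 48
f 46 48 40
f 47 37 49
f 47 49 48
f 48 49 50
f 48 50 40
f 49 37 51
f 49 51 50
f 50 51 52
f 50 52 40
f 51 37 53
f 51 53 52
f 52 53 54
f 52 54 40
f 53 37 55
f 53 55 54
f 54 55 56
f 54 56 40
f 55 37 57
f 55 57 56
f 56 57 58
f 56 58 40
f 57 37 59
f 57 59 58
f 58 59 60
f 58 60 40
f 59 37 38
f 59 38 60
f 60 38 39
f 60 39 40
f 62 64 61
f 65 62 61
f 61 64 63
f 63 65 61
f 62 68 64
f 66 62 65
f 66 68 62
f 64 68 63
f 67 65 63
f 63 68 67
f 67 66 65
f 68 66 67
f 69 80 74
f 69 74 70
f 69 70 76
f 69 76 79
f 69 79 80
f 70 74 78
f 74 80 73
f 80 79 71
f 79 76 75
f 76 70 77
f 72 78 73
f 72 73 71
f 72 71 75
f 72 75 77
f 72 77 78
f 73 78 74
f 71 73 80
f 75 71 79
f 77 75 76
f 78 77 70

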